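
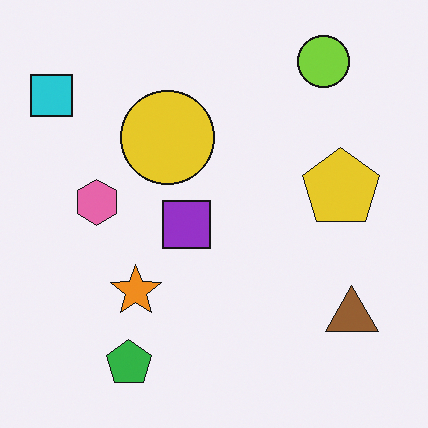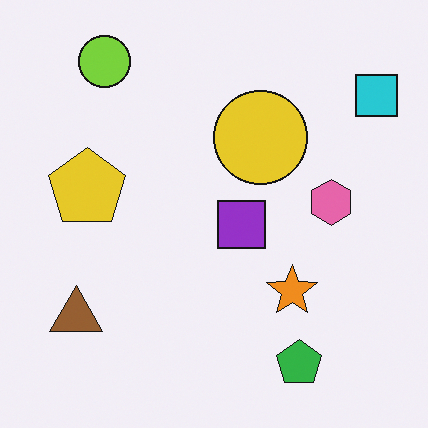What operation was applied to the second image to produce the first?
The image was flipped horizontally (left ↔ right).

The cyan square is in the top-right of the second image and the top-left of the first — shapes on opposite sides of the vertical midline have swapped in a mirror flip.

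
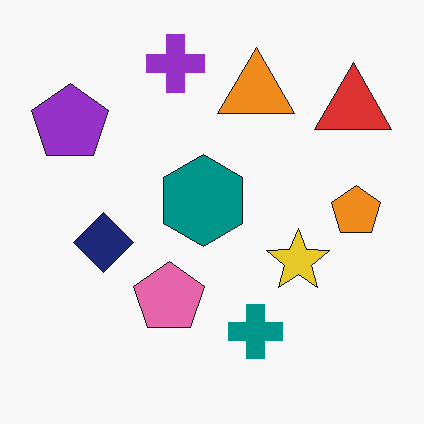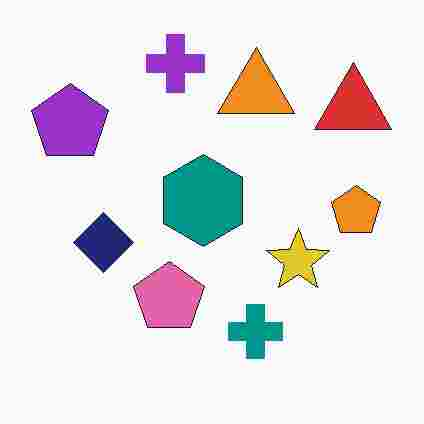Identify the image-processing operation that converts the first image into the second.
The transformation is: degraded with heavy JPEG compression.

Blocky 8×8 compression artifacts appear around shape edges and the flat background shows ringing — characteristic JPEG degradation.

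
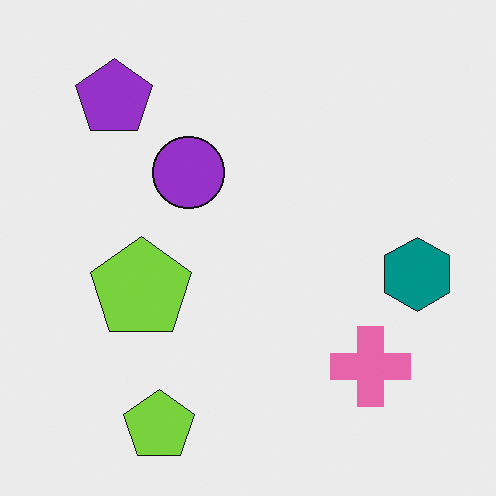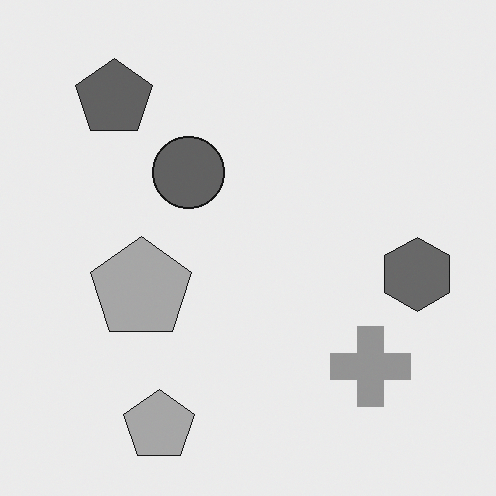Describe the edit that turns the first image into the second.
Converted to grayscale.

All color is removed — every shape is now a shade of grey.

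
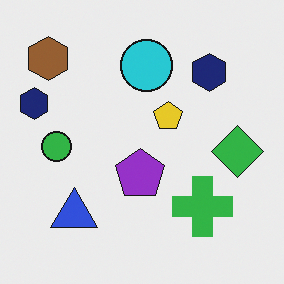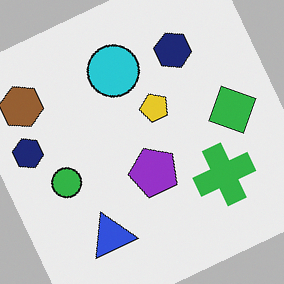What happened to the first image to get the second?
The second image is the first rotated counter-clockwise by a moderate amount.

Every shape is tilted by the same angle and the image corners show triangular fill wedges — a whole-image rotation by a non-right angle.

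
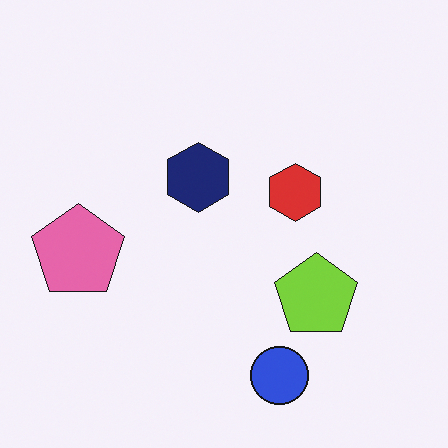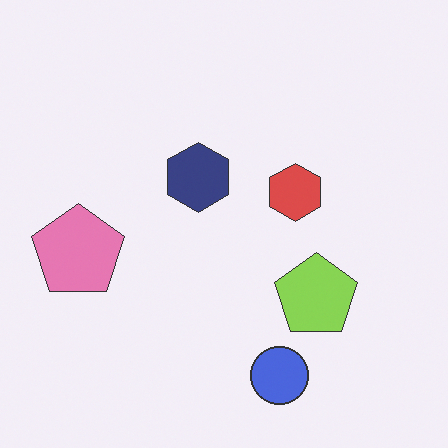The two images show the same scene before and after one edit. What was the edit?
The second image is the first given slightly reduced contrast.

Tones are pushed toward mid-grey across the whole image — a global contrast change.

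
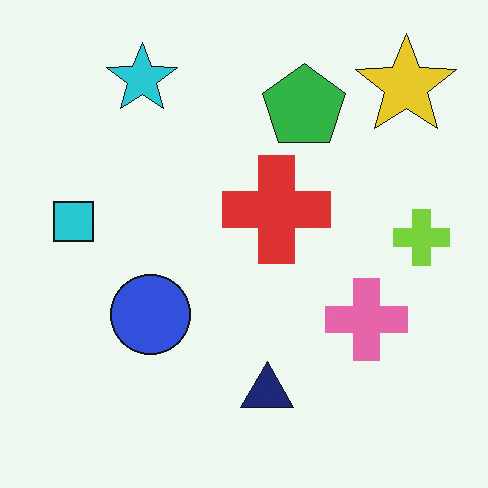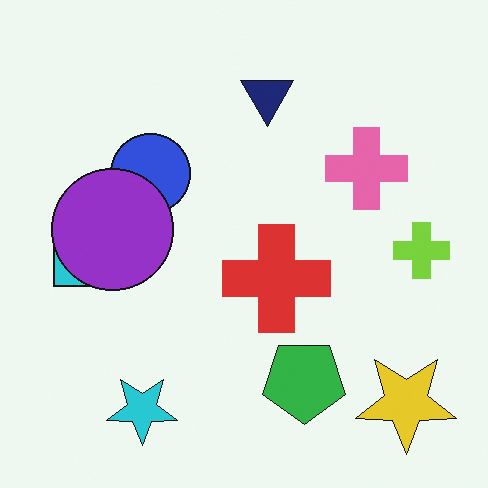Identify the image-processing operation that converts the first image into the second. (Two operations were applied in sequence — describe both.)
The second image is the first flipped vertically (top ↔ bottom), then overlaid with an additional purple circle.

The cyan star is in the top-left of the first image and the bottom-left of the second — shapes on opposite sides of the horizontal midline have swapped in a mirror flip. A purple circle appears in the second image that is absent from the first.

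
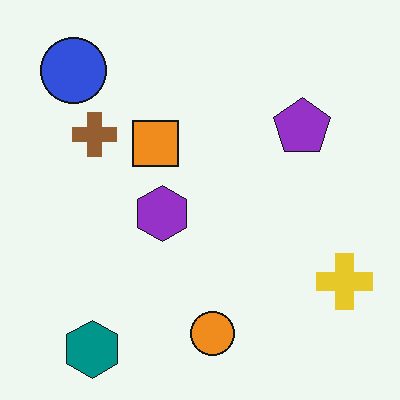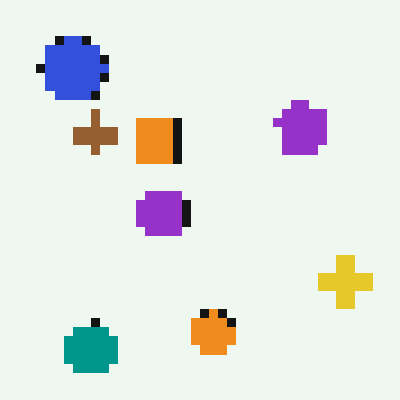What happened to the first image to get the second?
This is the original image coarsely pixelated.

Shapes are reduced to large square blocks; fine edges and outlines are lost — a downscale-then-upscale (mosaic) effect.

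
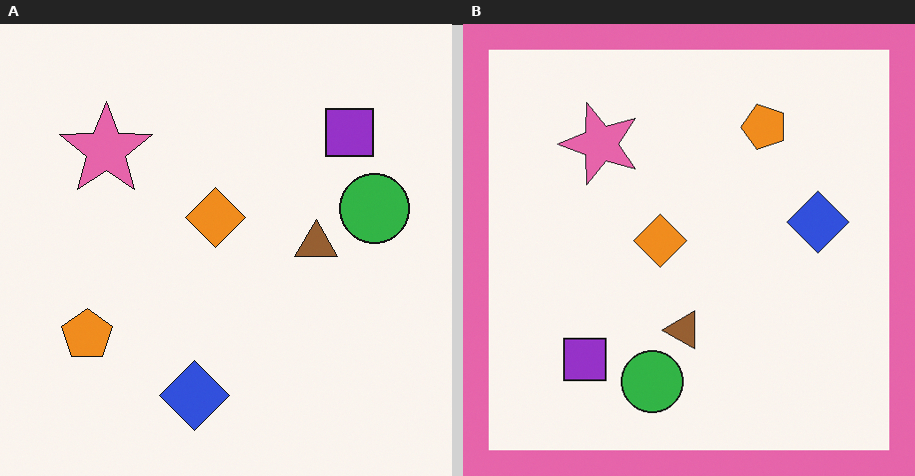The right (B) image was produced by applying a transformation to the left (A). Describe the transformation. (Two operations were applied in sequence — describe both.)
It was transposed (reflected across the top-left ↔ bottom-right diagonal), then framed with a pink border.

Shapes have swapped their row and column positions — what was in the top-right is now in the bottom-left — a diagonal reflection. A solid pink frame runs around the edge of the right (B) image, with the content slightly shrunk inside it.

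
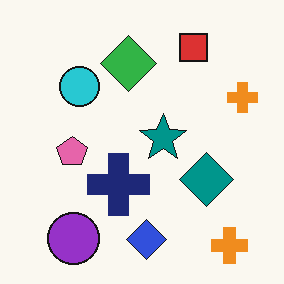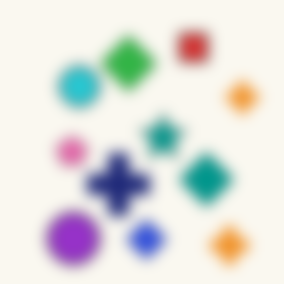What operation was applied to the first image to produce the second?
It was heavily blurred.

Shape edges and outlines are uniformly softened across the whole image.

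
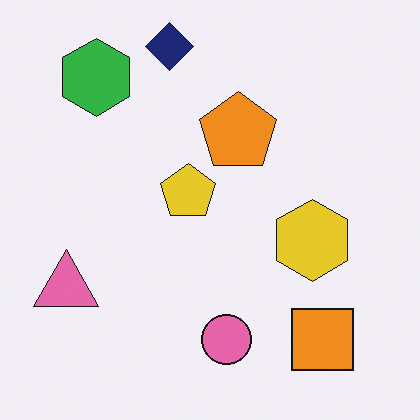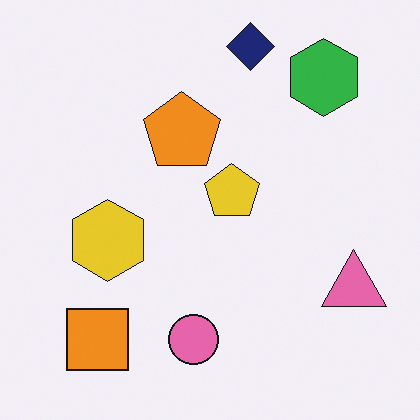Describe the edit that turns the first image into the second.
The image was flipped horizontally (left ↔ right).

The pink triangle is in the bottom-left of the first image and the bottom-right of the second — shapes on opposite sides of the vertical midline have swapped in a mirror flip.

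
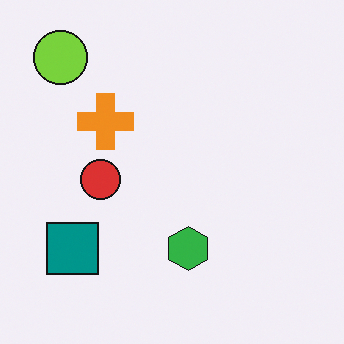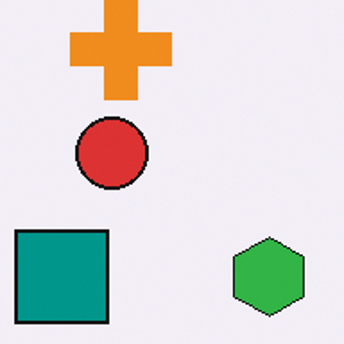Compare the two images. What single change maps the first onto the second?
The transformation is: cropped to a noticeably smaller region and rescaled.

The visible shapes are larger and the field of view is narrower; shapes near the original edges may be partly or wholly outside the frame — a crop-and-rescale.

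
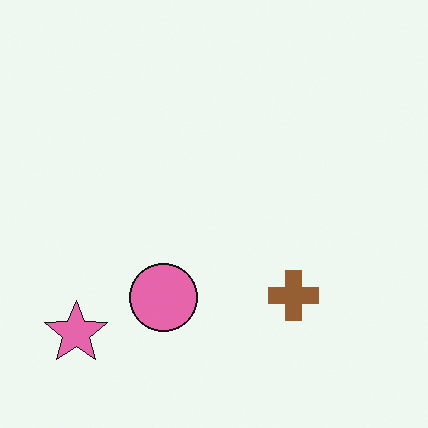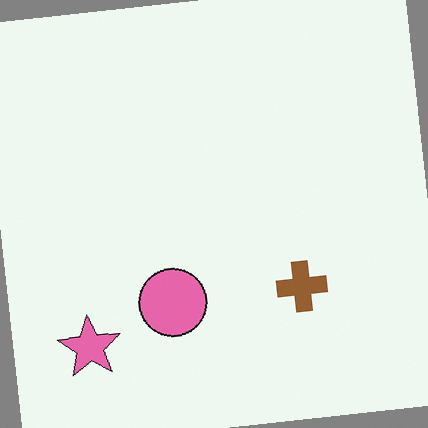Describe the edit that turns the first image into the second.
The transformation is: rotated counter-clockwise by a slight angle.

Every shape is tilted by the same angle and the image corners show triangular fill wedges — a whole-image rotation by a non-right angle.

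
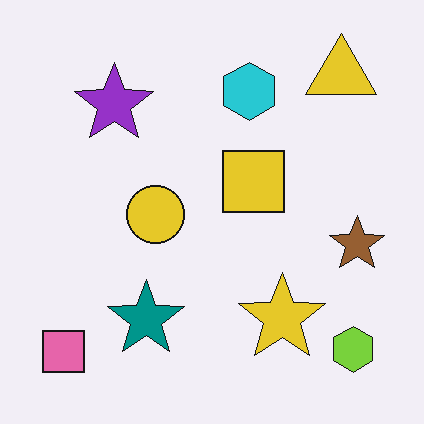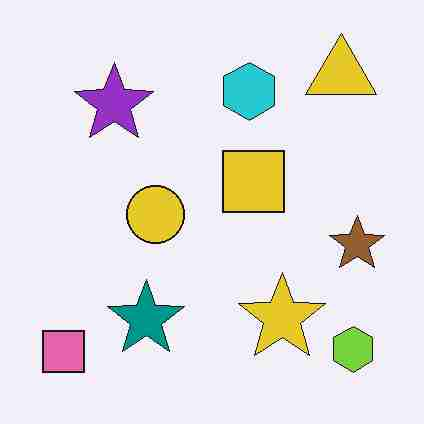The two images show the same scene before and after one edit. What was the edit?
The transformation is: degraded with heavy JPEG compression.

Blocky 8×8 compression artifacts appear around shape edges and the flat background shows ringing — characteristic JPEG degradation.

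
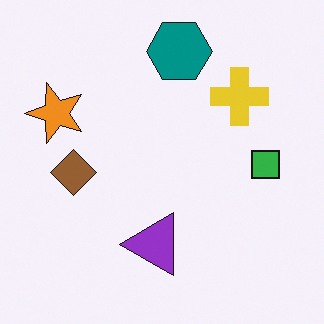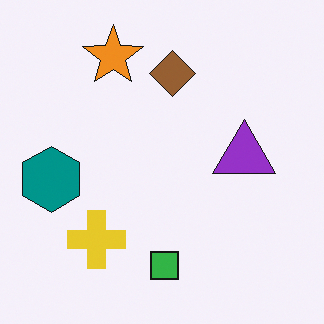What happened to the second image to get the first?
The image was transposed (reflected across the top-left ↔ bottom-right diagonal).

Shapes have swapped their row and column positions — what was in the top-right is now in the bottom-left — a diagonal reflection.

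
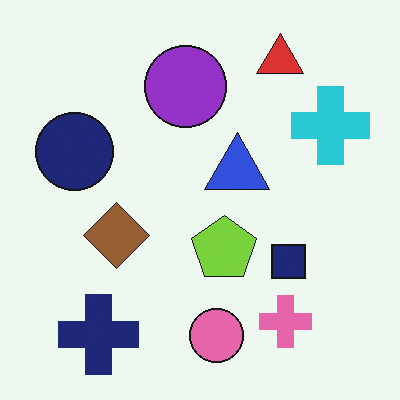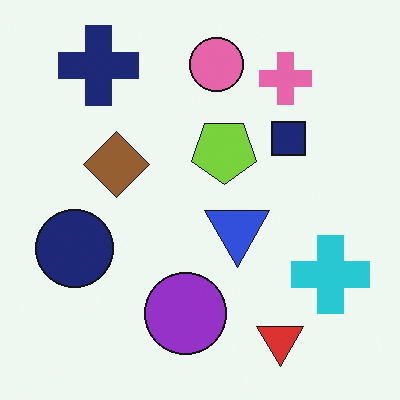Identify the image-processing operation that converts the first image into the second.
The image was flipped vertically (top ↔ bottom).

The red triangle is in the top-right of the first image and the bottom-right of the second — shapes on opposite sides of the horizontal midline have swapped in a mirror flip.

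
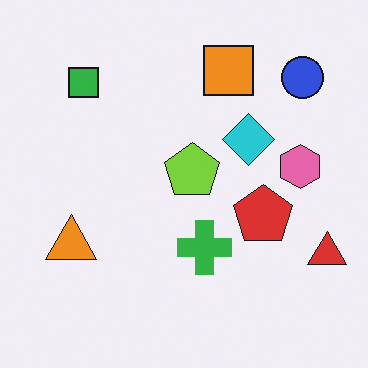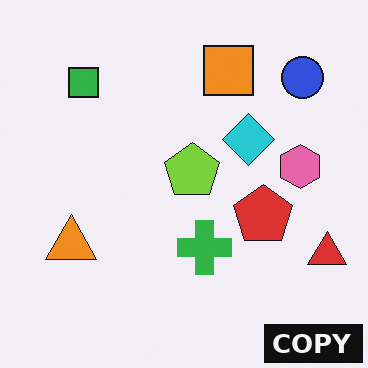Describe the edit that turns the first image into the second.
This is the original image watermarked with the text "COPY" in the lower-right corner.

A dark label reading "COPY" appears in the lower-right corner.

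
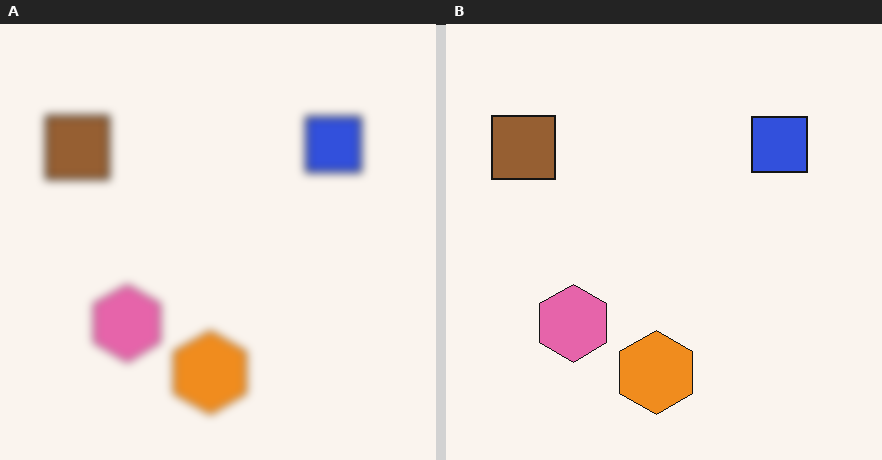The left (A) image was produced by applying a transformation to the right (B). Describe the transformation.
The image was moderately blurred.

Shape edges and outlines are uniformly softened across the whole image.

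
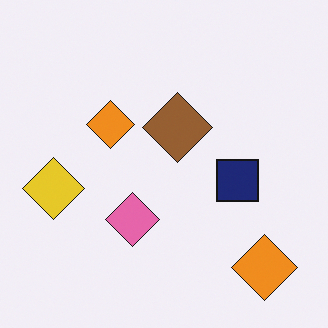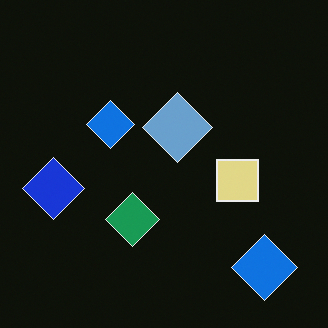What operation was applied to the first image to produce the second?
Color-inverted (negative).

The light background has become dark and every shape's color is its complement — a photographic negative.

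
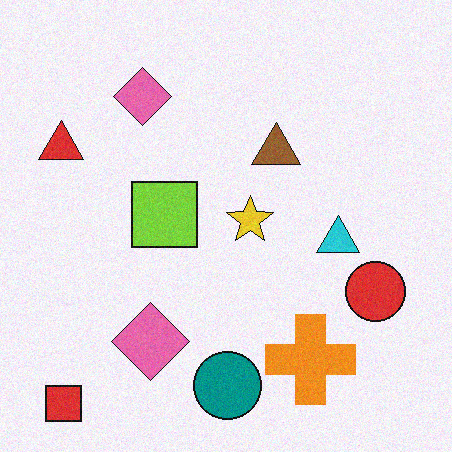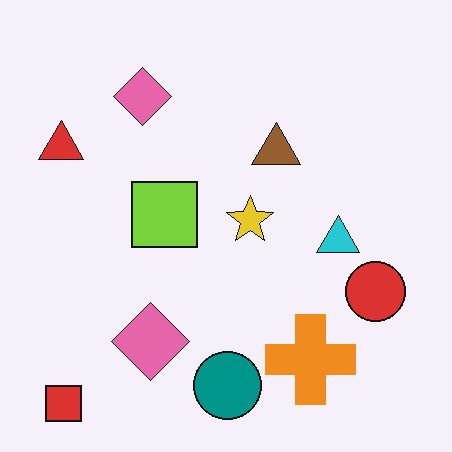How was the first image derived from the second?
The transformation is: degraded with a light layer of grain.

Random speckle covers the whole image, including the flat background.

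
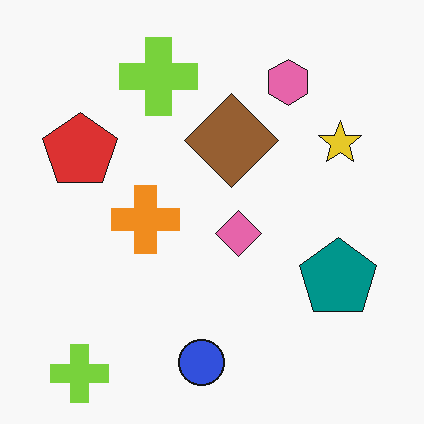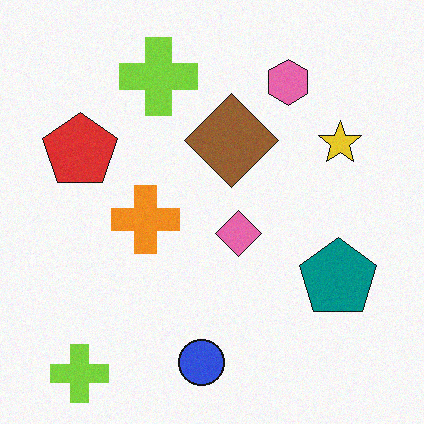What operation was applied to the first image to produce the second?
This is the original image degraded with a light layer of grain.

Random speckle covers the whole image, including the flat background.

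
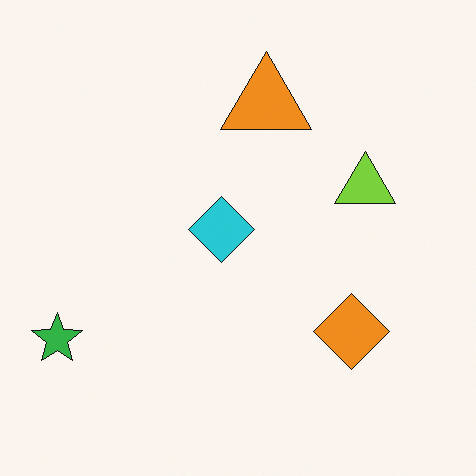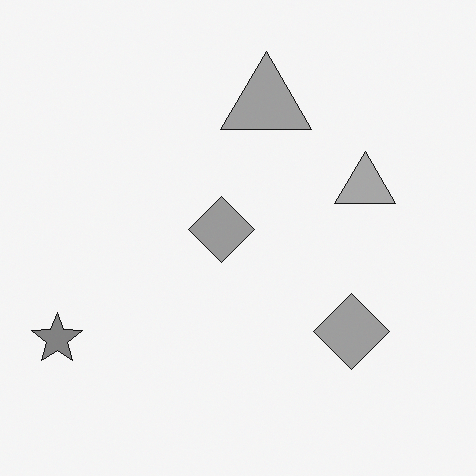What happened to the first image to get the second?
It was converted to grayscale.

All color is removed — every shape is now a shade of grey.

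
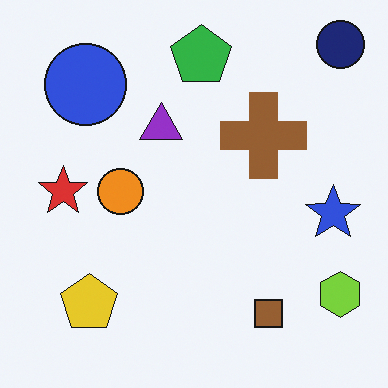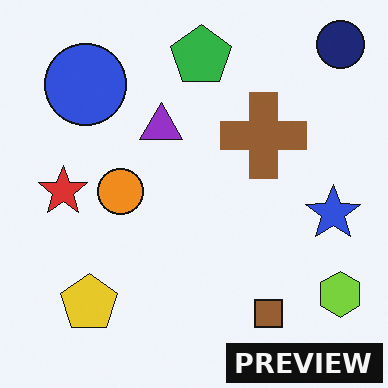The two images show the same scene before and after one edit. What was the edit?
This is the original image watermarked with the text "PREVIEW" in the lower-right corner.

A dark label reading "PREVIEW" appears in the lower-right corner.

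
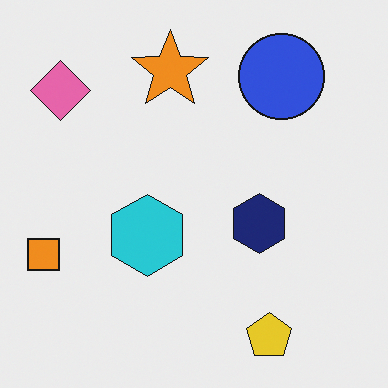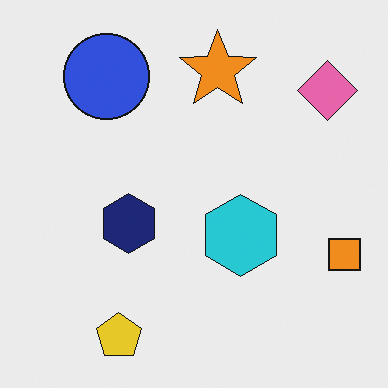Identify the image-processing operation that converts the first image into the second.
It was flipped horizontally (left ↔ right).

The orange square is in the left of the first image and the right of the second — shapes on opposite sides of the vertical midline have swapped in a mirror flip.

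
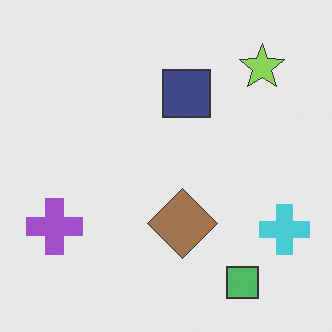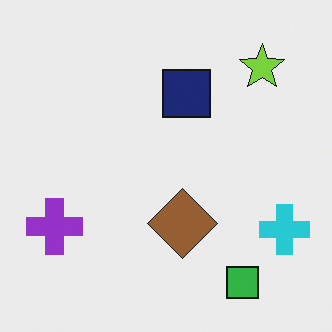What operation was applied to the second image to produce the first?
The image was given slightly reduced contrast.

Tones are pushed toward mid-grey across the whole image — a global contrast change.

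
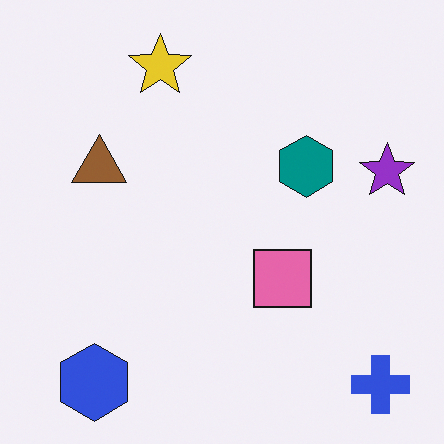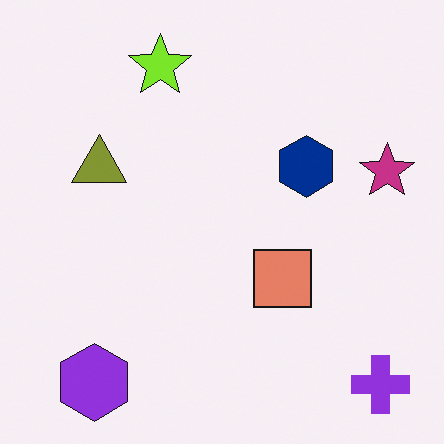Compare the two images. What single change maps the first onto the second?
The transformation is: hue-shifted slightly.

Every shape's color has rotated by the same amount around the hue wheel — a uniform hue shift.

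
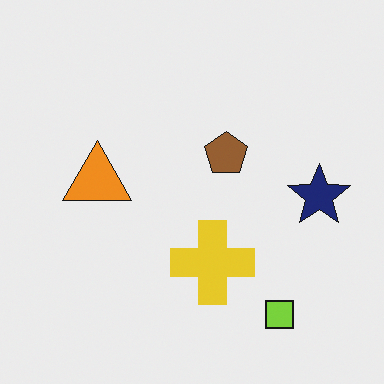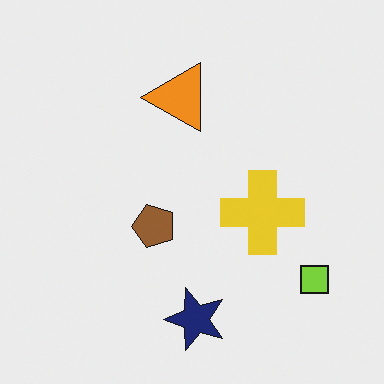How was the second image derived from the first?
Transposed (reflected across the top-left ↔ bottom-right diagonal).

Shapes have swapped their row and column positions — what was in the top-right is now in the bottom-left — a diagonal reflection.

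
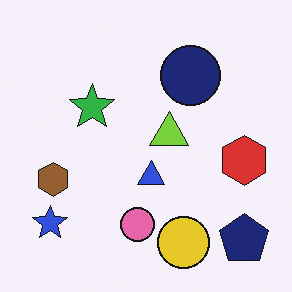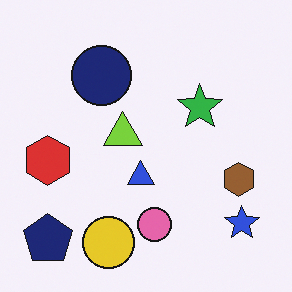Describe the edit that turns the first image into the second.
It was flipped horizontally (left ↔ right).

The red hexagon is in the right of the first image and the left of the second — shapes on opposite sides of the vertical midline have swapped in a mirror flip.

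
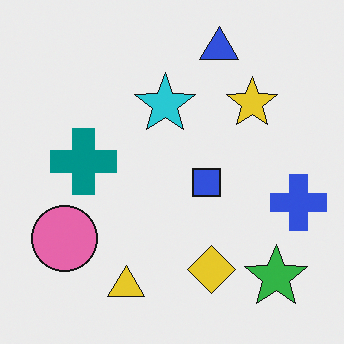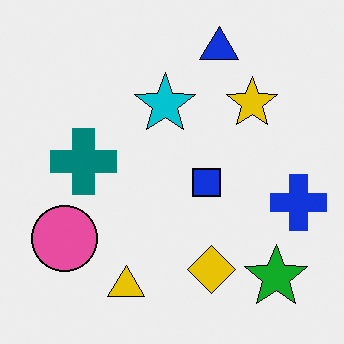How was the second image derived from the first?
This is the original image given slightly increased contrast.

Tones are pushed away from mid-grey across the whole image — a global contrast change.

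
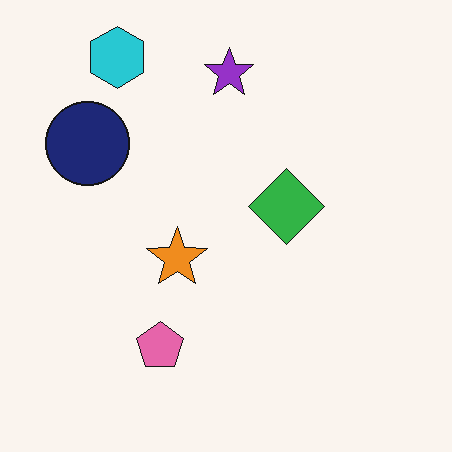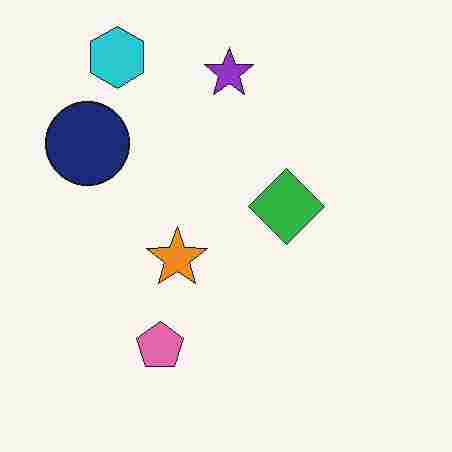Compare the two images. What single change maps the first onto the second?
Heavily JPEG-compressed with obvious blocking artifacts.

Blocky 8×8 compression artifacts appear around shape edges and the flat background shows ringing — characteristic JPEG degradation.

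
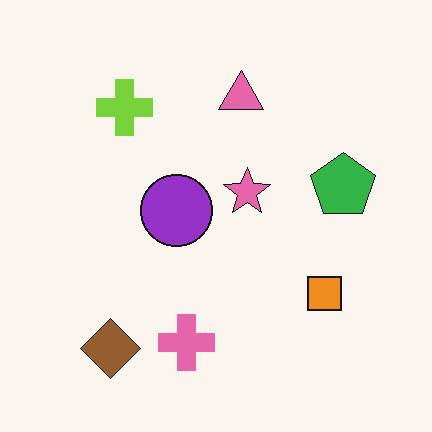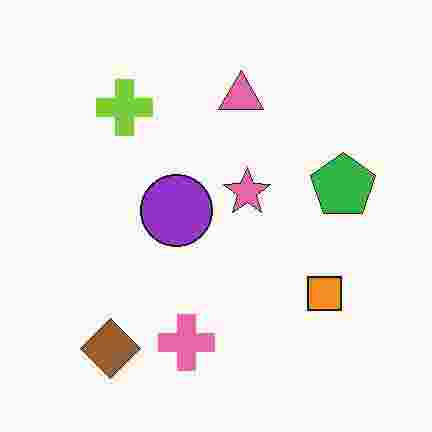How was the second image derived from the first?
The transformation is: heavily JPEG-compressed with obvious blocking artifacts.

Blocky 8×8 compression artifacts appear around shape edges and the flat background shows ringing — characteristic JPEG degradation.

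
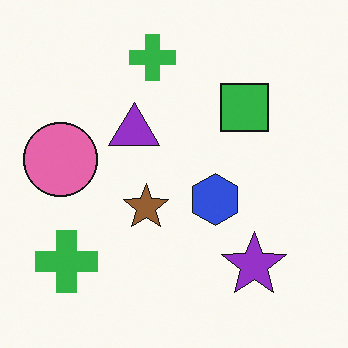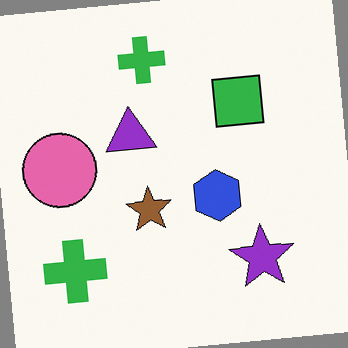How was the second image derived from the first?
This is the original image rotated counter-clockwise by a few degrees.

Every shape is tilted by the same angle and the image corners show triangular fill wedges — a whole-image rotation by a non-right angle.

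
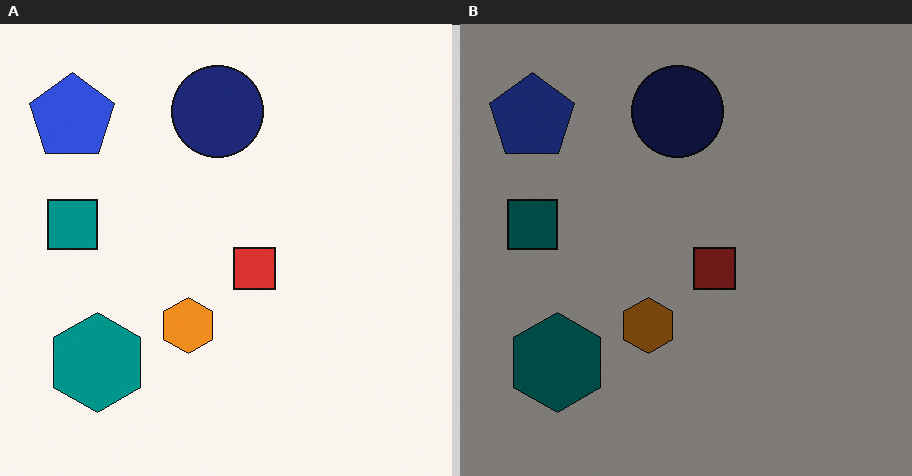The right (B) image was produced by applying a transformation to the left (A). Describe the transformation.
It was substantially darkened.

Every pixel — background and shapes alike — is uniformly darkened.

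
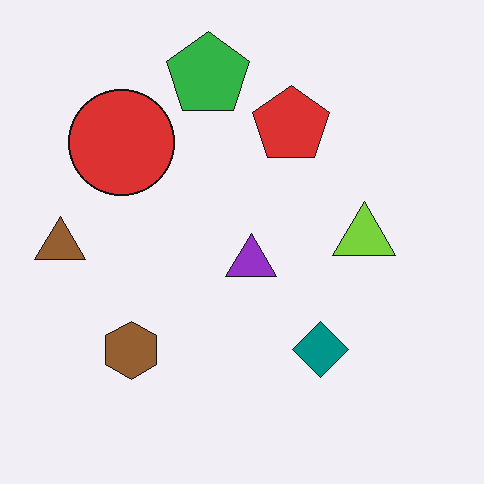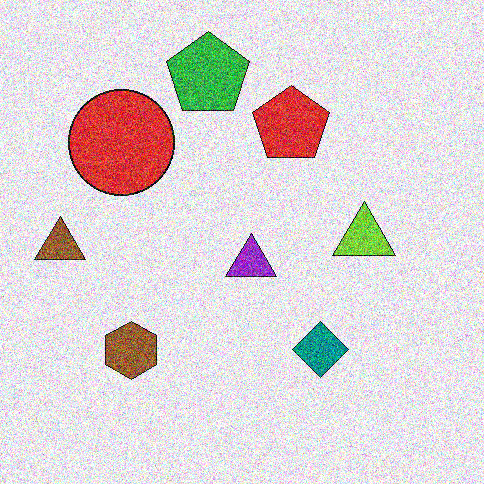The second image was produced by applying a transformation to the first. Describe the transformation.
This is the original image degraded with heavy additive noise.

Random speckle covers the whole image, including the flat background.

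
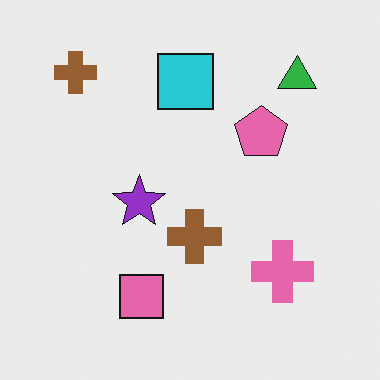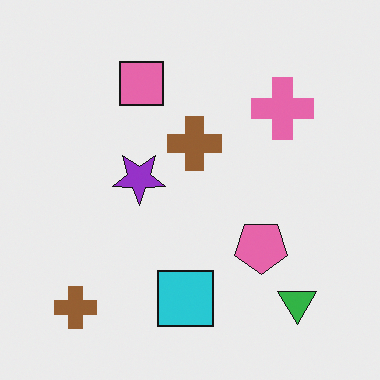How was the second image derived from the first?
This is the original image flipped vertically (top ↔ bottom).

The green triangle is in the top-right of the first image and the bottom-right of the second — shapes on opposite sides of the horizontal midline have swapped in a mirror flip.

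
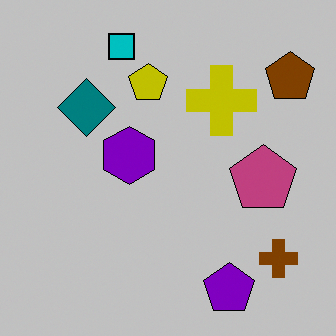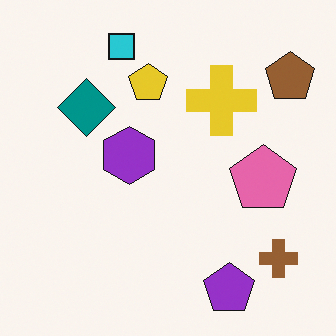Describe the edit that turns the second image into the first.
The image was aggressively posterized.

Each flat color has snapped to a coarser quantized level — most visibly, the near-white background has dropped to a flat grey.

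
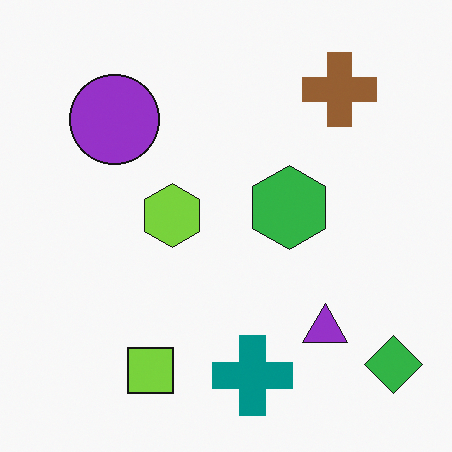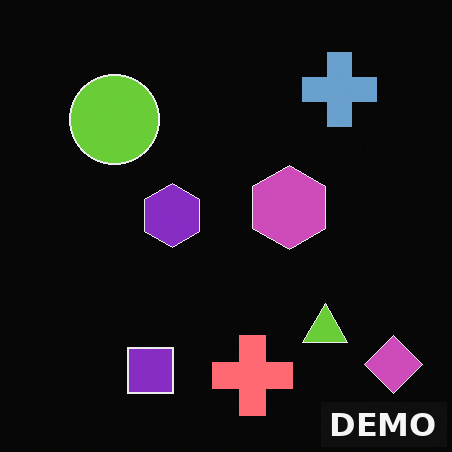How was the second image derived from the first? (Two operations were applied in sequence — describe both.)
The image was color-inverted (negative), then watermarked with the text "DEMO" in the lower-right corner.

The light background has become dark and every shape's color is its complement — a photographic negative. A dark label reading "DEMO" appears in the lower-right corner.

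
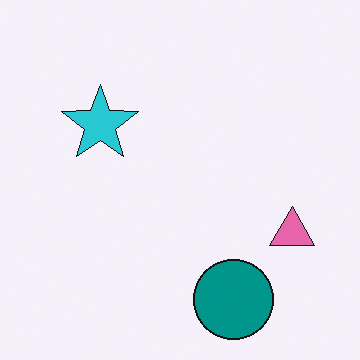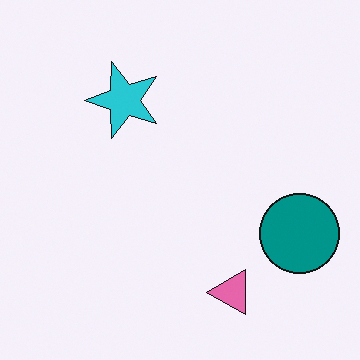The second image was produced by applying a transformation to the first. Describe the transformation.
The transformation is: transposed (reflected across the top-left ↔ bottom-right diagonal).

Shapes have swapped their row and column positions — what was in the top-right is now in the bottom-left — a diagonal reflection.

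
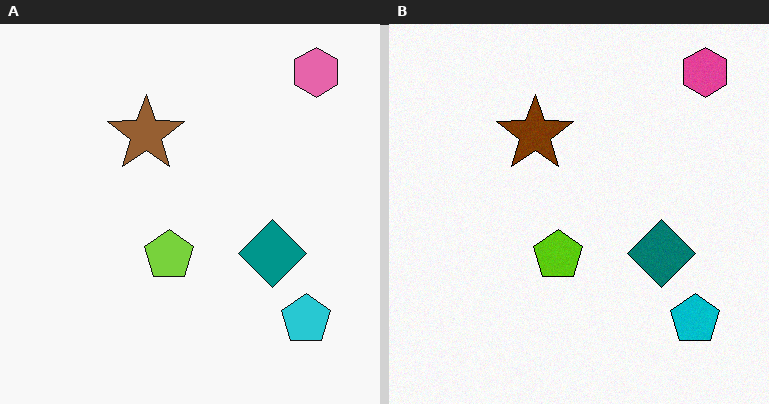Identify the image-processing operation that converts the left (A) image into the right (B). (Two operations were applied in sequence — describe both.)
Given slightly increased contrast, then degraded with subtle gaussian noise.

Tones are pushed away from mid-grey across the whole image — a global contrast change. Random speckle covers the whole image, including the flat background.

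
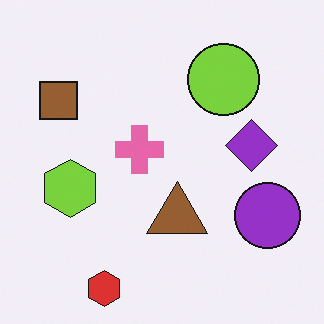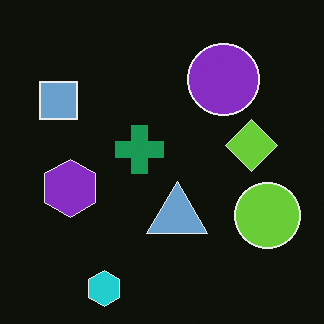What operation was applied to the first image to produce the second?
The image was color-inverted (negative).

The light background has become dark and every shape's color is its complement — a photographic negative.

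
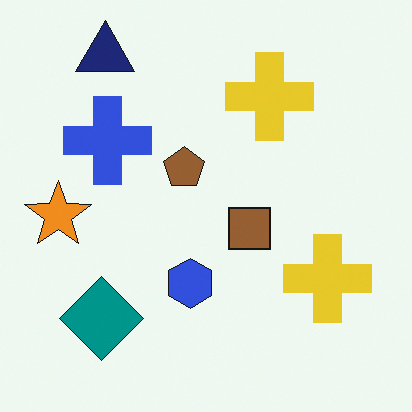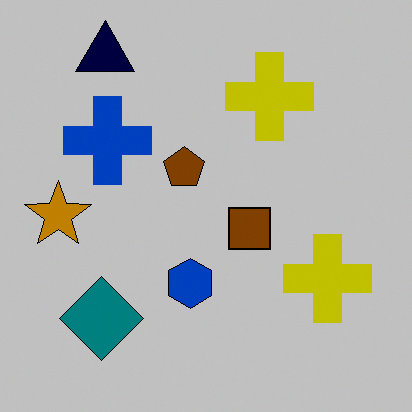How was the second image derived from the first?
The image was aggressively posterized.

Each flat color has snapped to a coarser quantized level — most visibly, the near-white background has dropped to a flat grey.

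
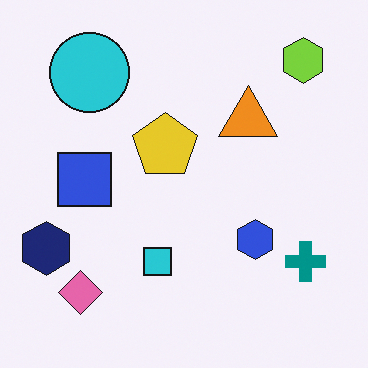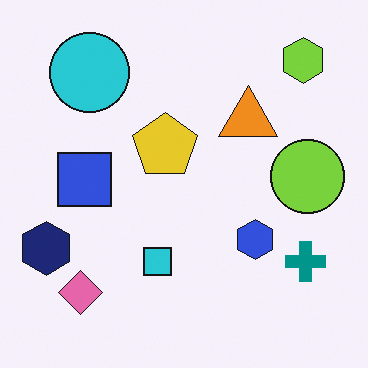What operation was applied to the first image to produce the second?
This is the original image overlaid with an additional lime circle.

A lime circle appears in the second image that is absent from the first.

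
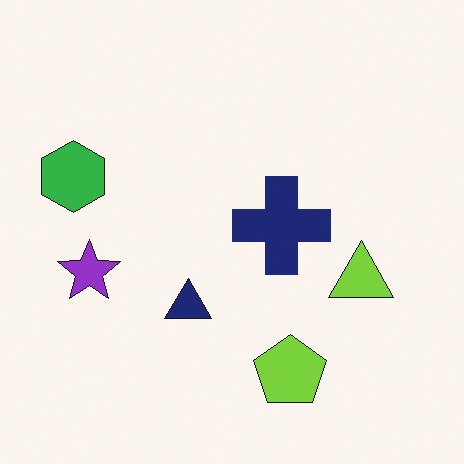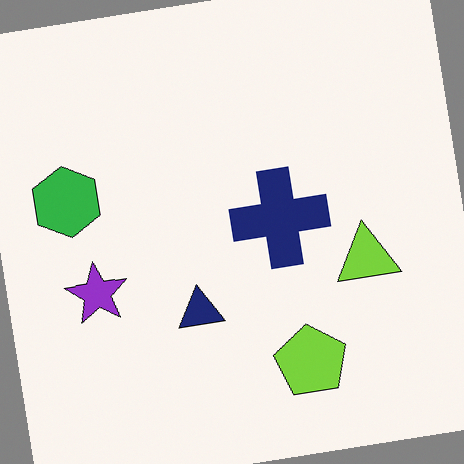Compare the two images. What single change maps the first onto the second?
It was rotated counter-clockwise by a small amount.

Every shape is tilted by the same angle and the image corners show triangular fill wedges — a whole-image rotation by a non-right angle.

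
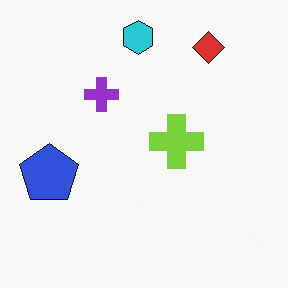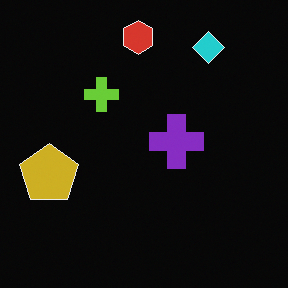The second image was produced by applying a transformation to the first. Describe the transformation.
Color-inverted (negative).

The light background has become dark and every shape's color is its complement — a photographic negative.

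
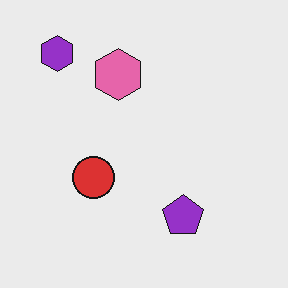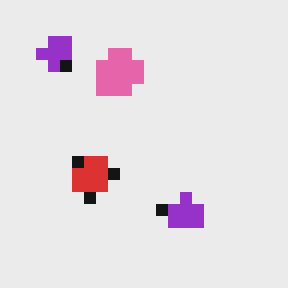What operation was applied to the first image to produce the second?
The second image is the first coarsely pixelated.

Shapes are reduced to large square blocks; fine edges and outlines are lost — a downscale-then-upscale (mosaic) effect.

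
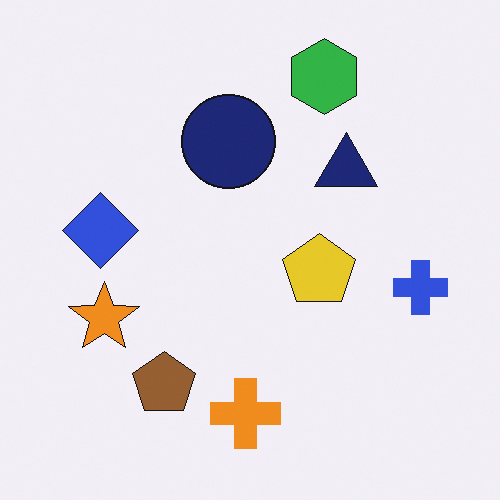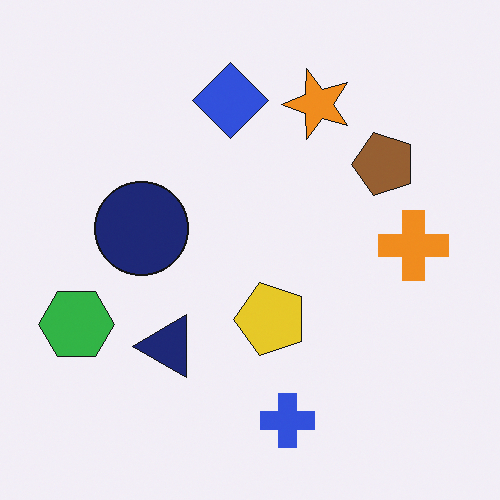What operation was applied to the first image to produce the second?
The transformation is: transposed (reflected across the top-left ↔ bottom-right diagonal).

Shapes have swapped their row and column positions — what was in the top-right is now in the bottom-left — a diagonal reflection.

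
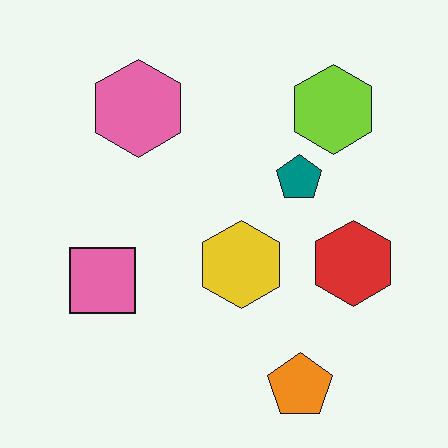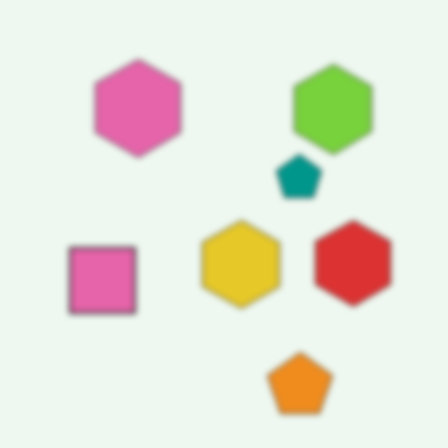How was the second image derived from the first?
Moderately blurred.

Shape edges and outlines are uniformly softened across the whole image.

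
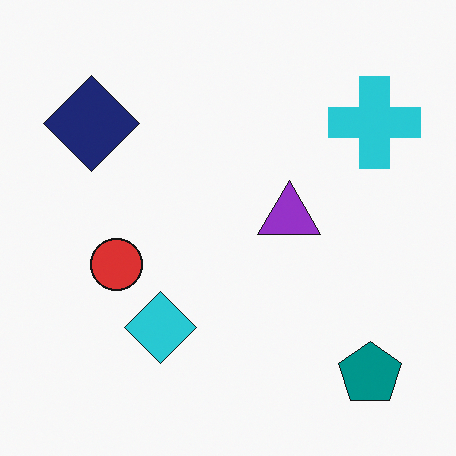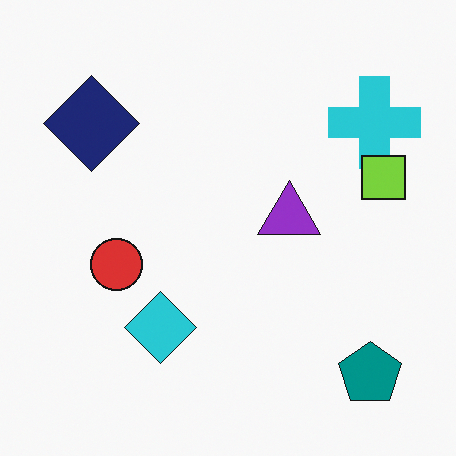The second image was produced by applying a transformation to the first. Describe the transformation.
The transformation is: overlaid with an additional lime square.

A lime square appears in the second image that is absent from the first.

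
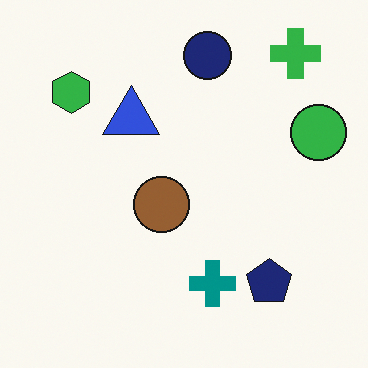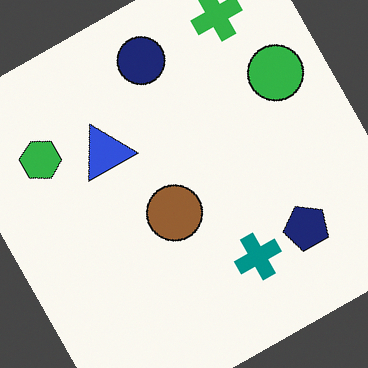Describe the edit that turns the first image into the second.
This is the original image rotated counter-clockwise by a clearly visible amount.

Every shape is tilted by the same angle and the image corners show triangular fill wedges — a whole-image rotation by a non-right angle.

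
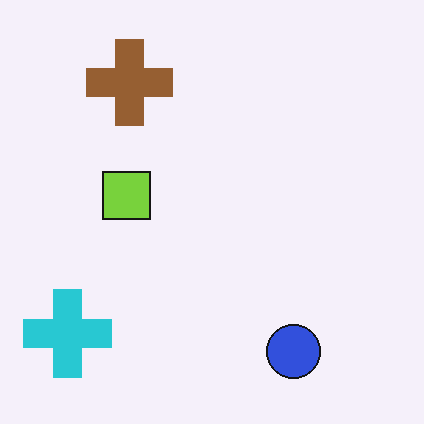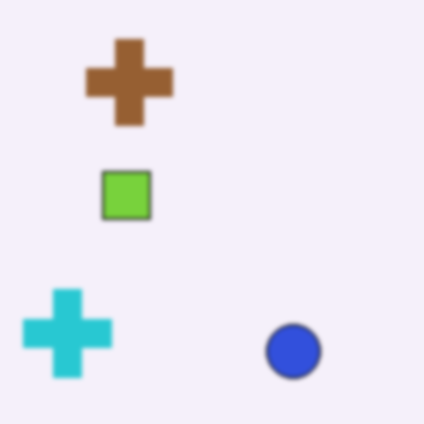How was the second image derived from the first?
The second image is the first lightly blurred.

Shape edges and outlines are uniformly softened across the whole image.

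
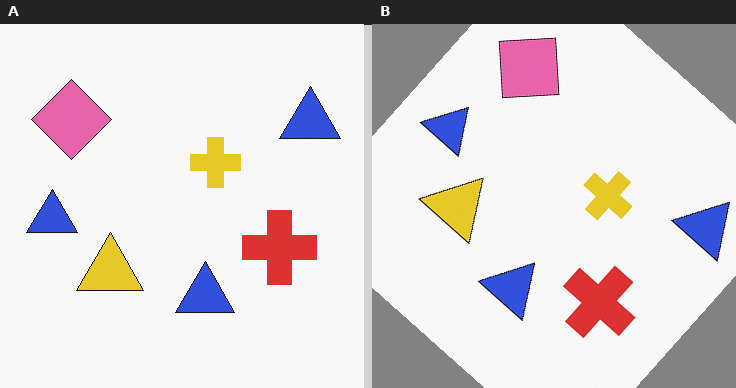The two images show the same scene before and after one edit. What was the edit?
It was rotated clockwise by a large amount — several tens of degrees.

Every shape is tilted by the same angle and the image corners show triangular fill wedges — a whole-image rotation by a non-right angle.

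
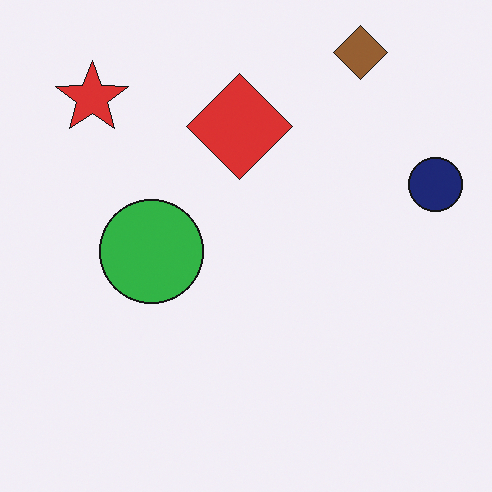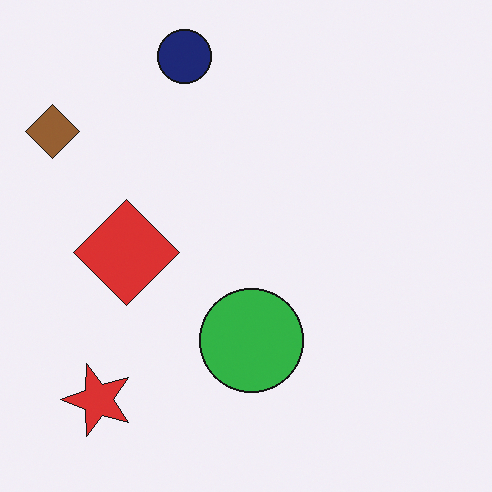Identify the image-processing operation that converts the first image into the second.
The transformation is: rotated 90° counter-clockwise.

The brown diamond sits in the top-right of the first image and the top-left of the second — consistent with a whole-image 90° counter-clockwise rotation.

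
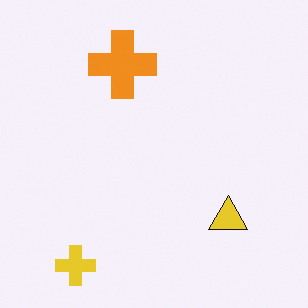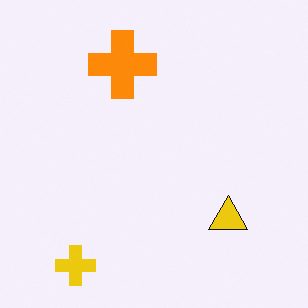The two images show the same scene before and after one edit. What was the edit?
The image was slightly oversaturated.

All colors are more vivid — a global saturation change.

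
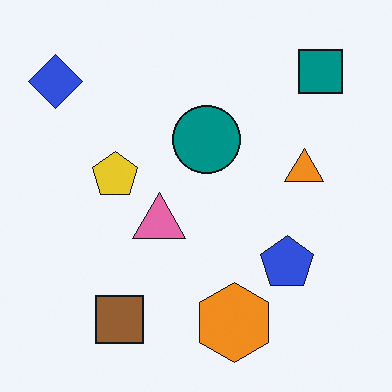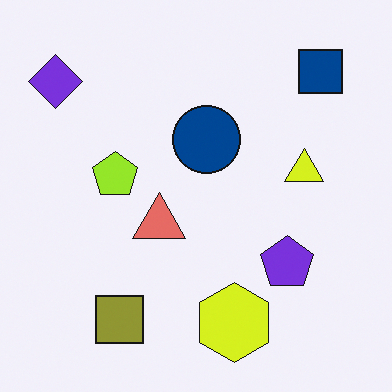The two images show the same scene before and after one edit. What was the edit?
Hue-shifted slightly.

Every shape's color has rotated by the same amount around the hue wheel — a uniform hue shift.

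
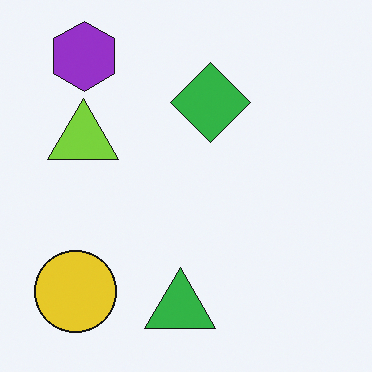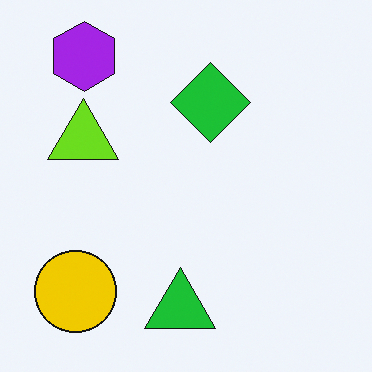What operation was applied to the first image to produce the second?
Slightly oversaturated.

All colors are more vivid — a global saturation change.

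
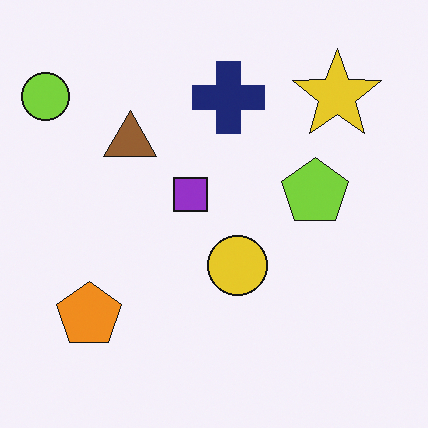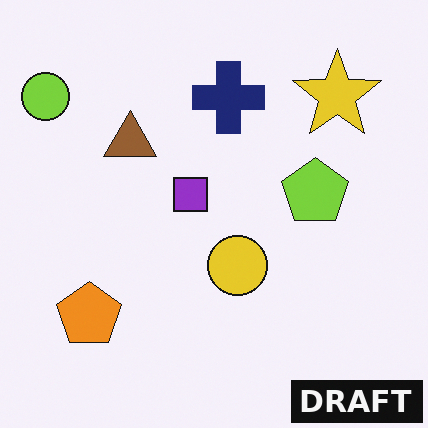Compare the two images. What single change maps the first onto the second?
It was watermarked with the text "DRAFT" in the lower-right corner.

A dark label reading "DRAFT" appears in the lower-right corner.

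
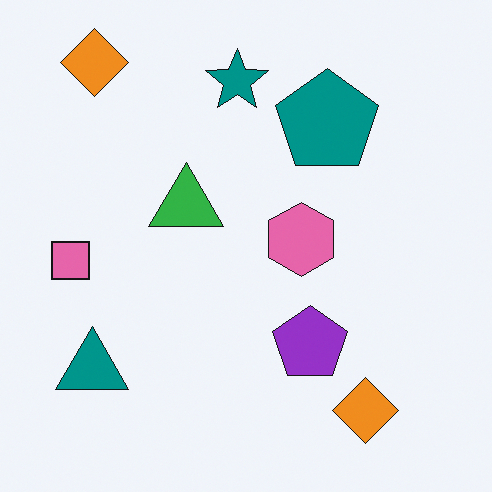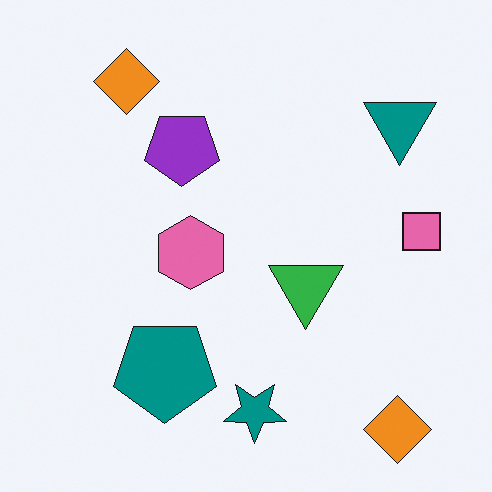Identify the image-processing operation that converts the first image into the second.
The second image is the first rotated 180°.

The teal triangle sits in the bottom-left of the first image and the top-right of the second — consistent with a whole-image 180° rotation.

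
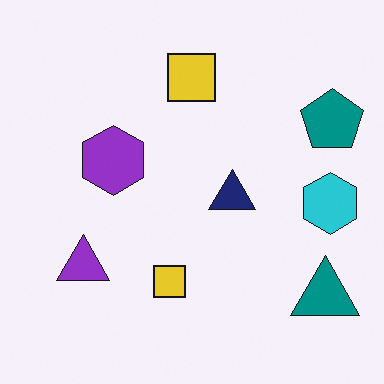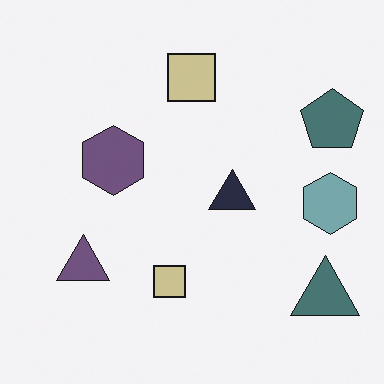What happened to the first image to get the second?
It was heavily desaturated.

All colors are more muted and greyish — a global saturation change.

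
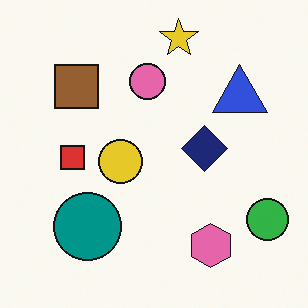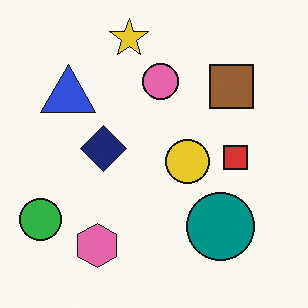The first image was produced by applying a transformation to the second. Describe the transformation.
The transformation is: flipped horizontally (left ↔ right).

The green circle is in the bottom-left of the second image and the bottom-right of the first — shapes on opposite sides of the vertical midline have swapped in a mirror flip.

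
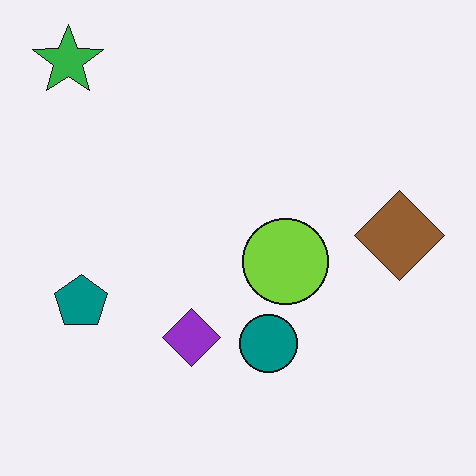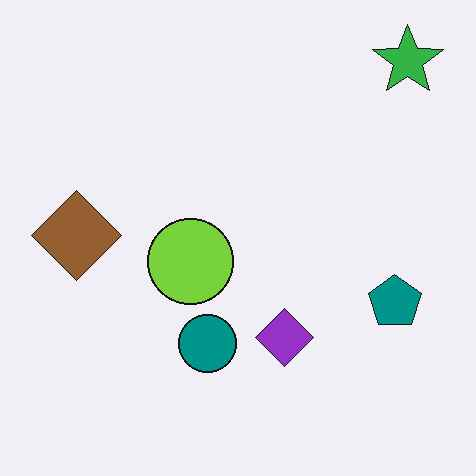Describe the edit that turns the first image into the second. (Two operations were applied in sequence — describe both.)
The second image is the first flipped horizontally (left ↔ right), then given moderate JPEG compression.

The green star is in the top-left of the first image and the top-right of the second — shapes on opposite sides of the vertical midline have swapped in a mirror flip. Blocky 8×8 compression artifacts appear around shape edges and the flat background shows ringing — characteristic JPEG degradation.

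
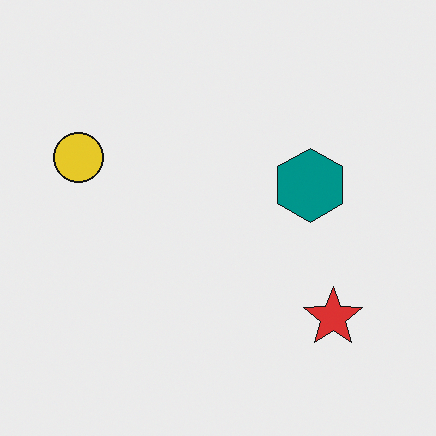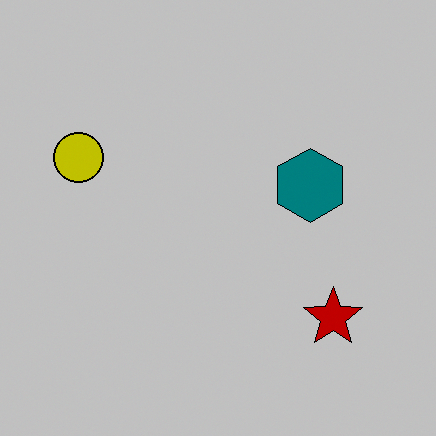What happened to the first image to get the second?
The second image is the first heavily posterized to just a handful of flat colors.

Each flat color has snapped to a coarser quantized level — most visibly, the near-white background has dropped to a flat grey.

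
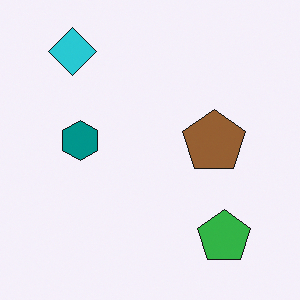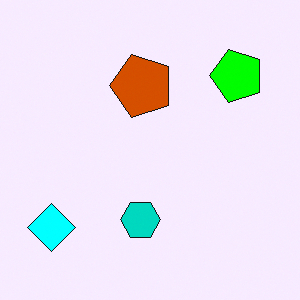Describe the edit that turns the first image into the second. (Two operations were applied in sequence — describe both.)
Rotated 90° counter-clockwise, then made much more vivid (saturation change).

The cyan diamond sits in the top-left of the first image and the bottom-left of the second — consistent with a whole-image 90° counter-clockwise rotation. All colors are more vivid — a global saturation change.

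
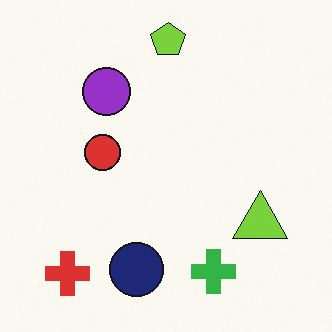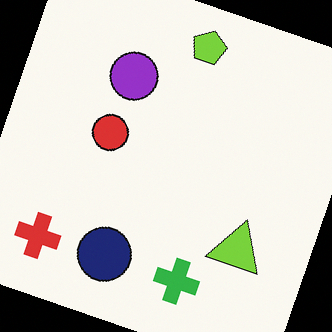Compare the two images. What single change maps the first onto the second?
Rotated clockwise by a moderate amount.

Every shape is tilted by the same angle and the image corners show triangular fill wedges — a whole-image rotation by a non-right angle.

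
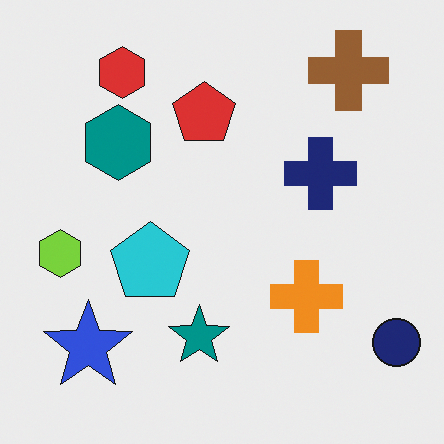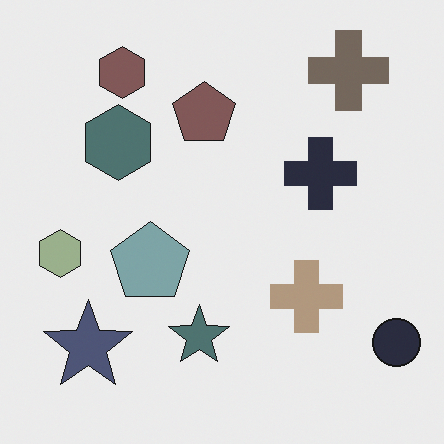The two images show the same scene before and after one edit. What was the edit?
Made much more muted (saturation change).

All colors are more muted and greyish — a global saturation change.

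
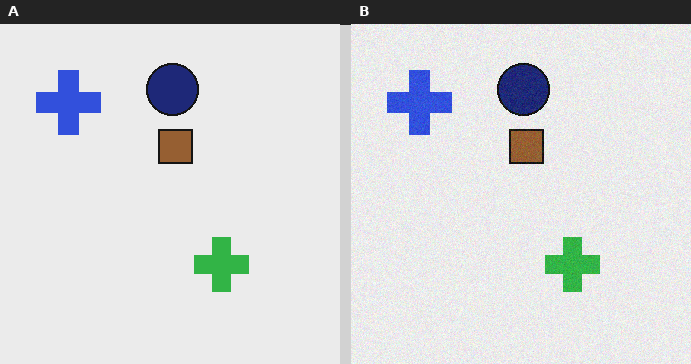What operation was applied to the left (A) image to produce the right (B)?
The transformation is: degraded with a light layer of grain.

Random speckle covers the whole image, including the flat background.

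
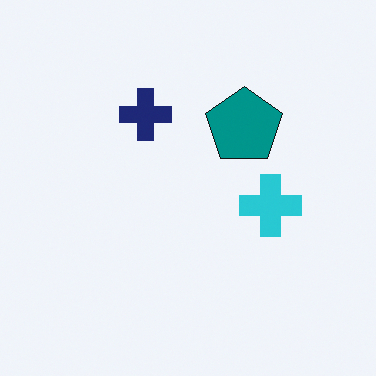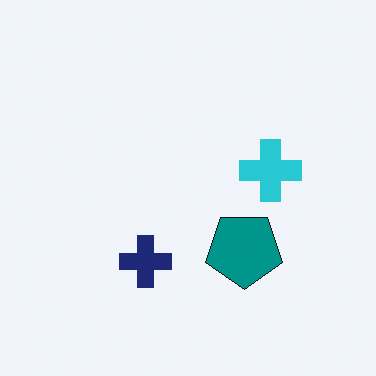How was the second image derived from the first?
The image was flipped vertically (top ↔ bottom).

The navy cross is in the top of the first image and the bottom of the second — shapes on opposite sides of the horizontal midline have swapped in a mirror flip.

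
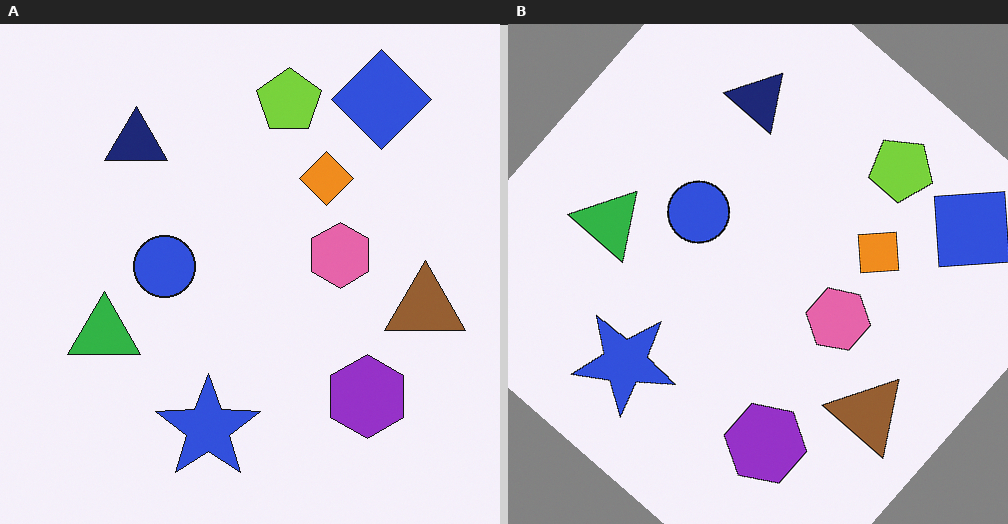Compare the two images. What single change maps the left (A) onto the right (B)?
The image was rotated clockwise by a large amount — several tens of degrees.

Every shape is tilted by the same angle and the image corners show triangular fill wedges — a whole-image rotation by a non-right angle.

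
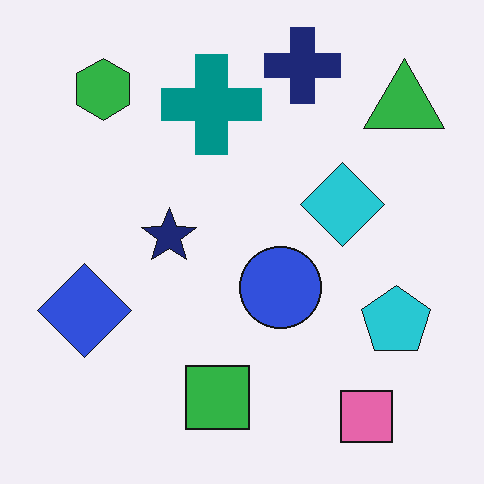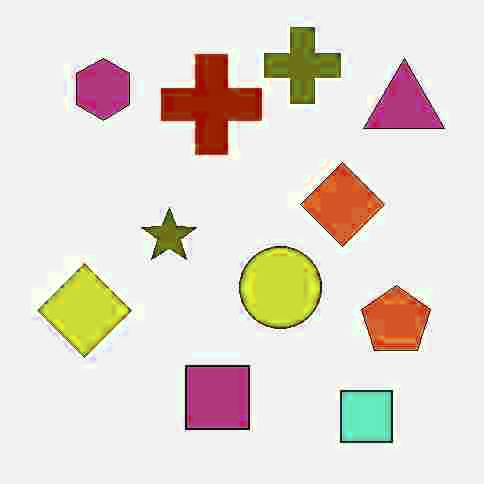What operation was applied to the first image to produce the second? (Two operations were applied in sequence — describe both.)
The second image is the first heavily JPEG-compressed with obvious blocking artifacts, then hue-shifted through roughly half the color wheel.

Blocky 8×8 compression artifacts appear around shape edges and the flat background shows ringing — characteristic JPEG degradation. Every shape's color has rotated by the same amount around the hue wheel — a uniform hue shift.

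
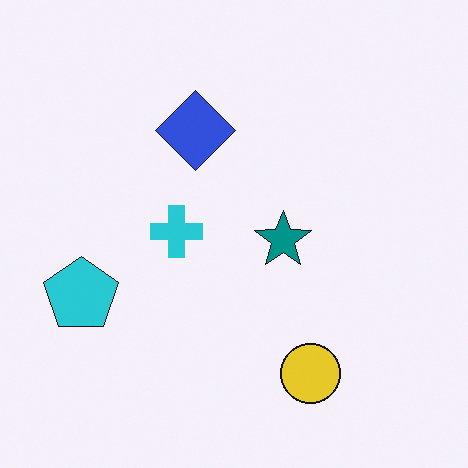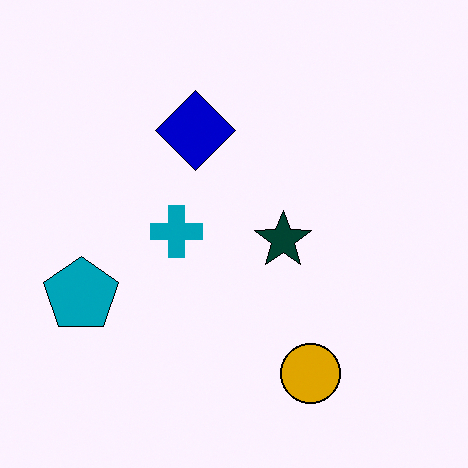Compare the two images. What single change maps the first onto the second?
Given much higher contrast.

Tones are pushed away from mid-grey across the whole image — a global contrast change.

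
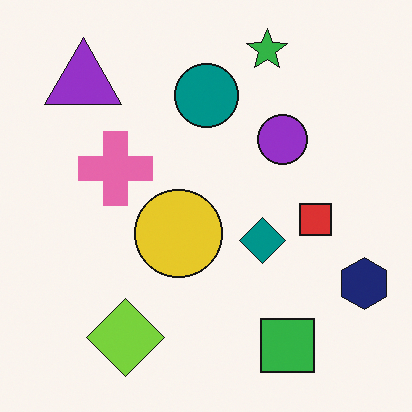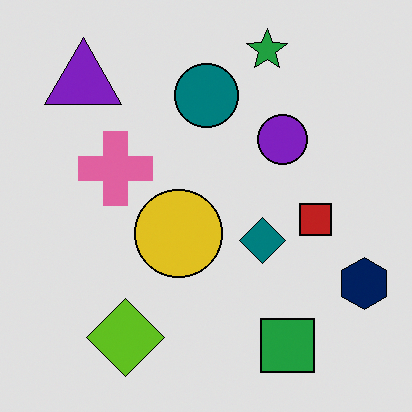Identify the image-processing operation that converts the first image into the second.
The image was moderately posterized.

Each flat color has snapped to a coarser quantized level — most visibly, the near-white background has dropped to a flat grey.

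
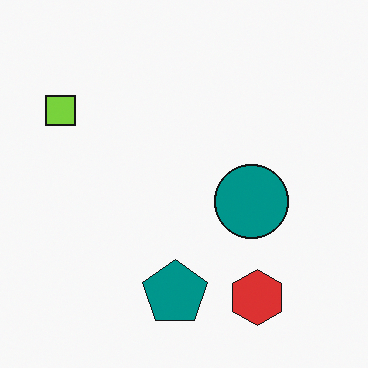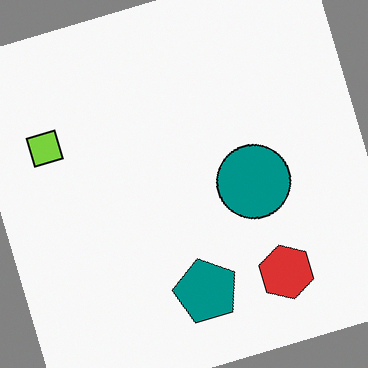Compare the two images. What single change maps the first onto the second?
The image was rotated counter-clockwise by a clearly visible amount.

Every shape is tilted by the same angle and the image corners show triangular fill wedges — a whole-image rotation by a non-right angle.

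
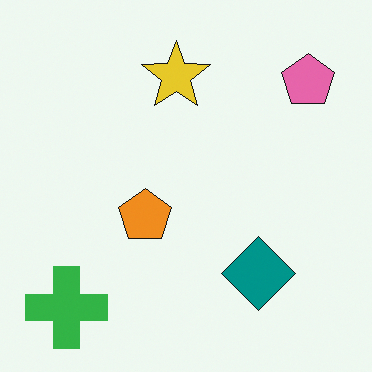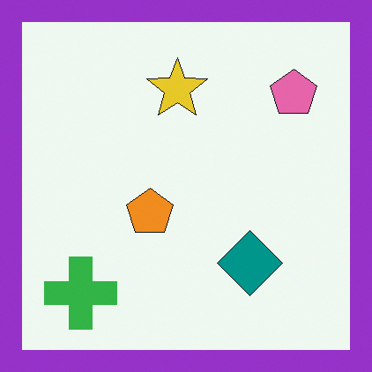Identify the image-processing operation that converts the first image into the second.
The image was framed with a purple border.

A solid purple frame runs around the edge of the second image, with the content slightly shrunk inside it.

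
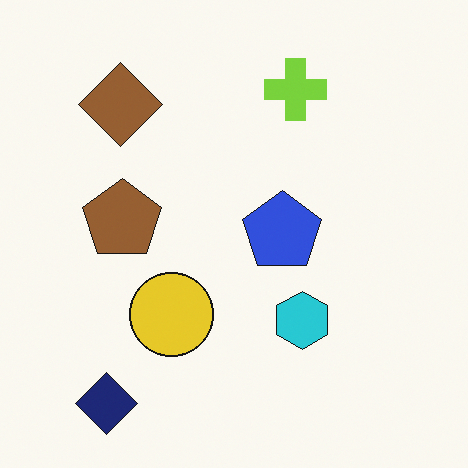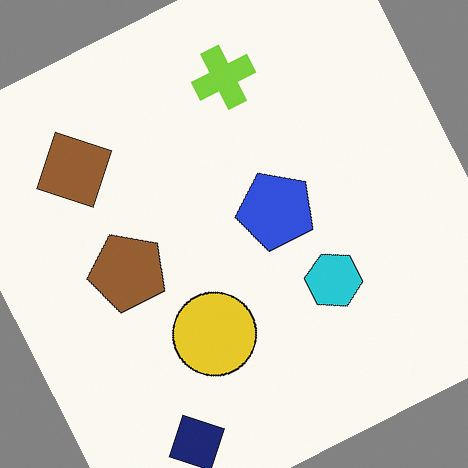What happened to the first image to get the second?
The transformation is: rotated counter-clockwise by a moderate amount.

Every shape is tilted by the same angle and the image corners show triangular fill wedges — a whole-image rotation by a non-right angle.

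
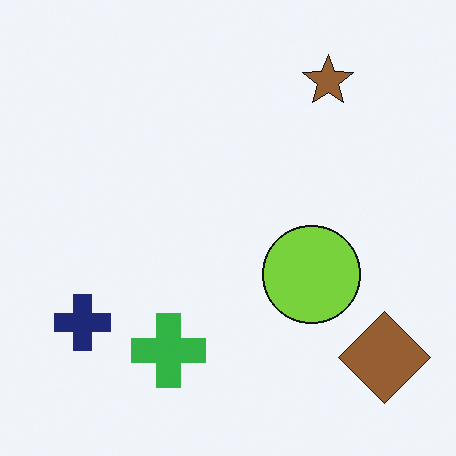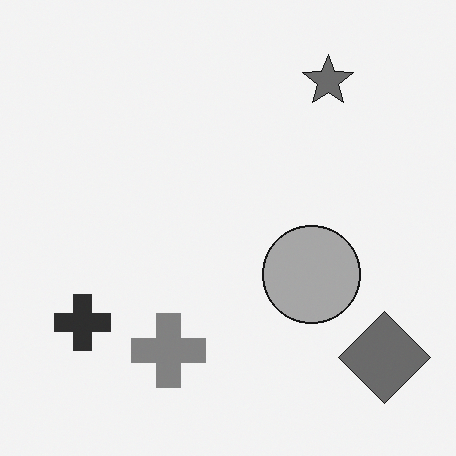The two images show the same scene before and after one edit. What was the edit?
Converted to grayscale.

All color is removed — every shape is now a shade of grey.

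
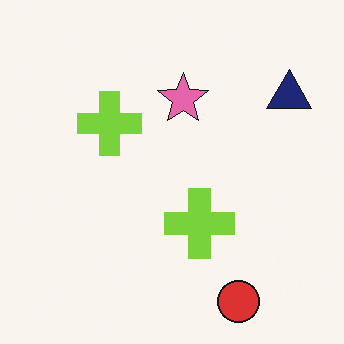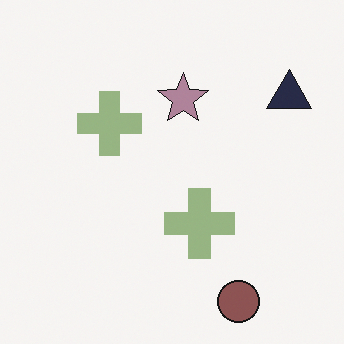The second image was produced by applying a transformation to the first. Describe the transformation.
The image was made much more muted (saturation change).

All colors are more muted and greyish — a global saturation change.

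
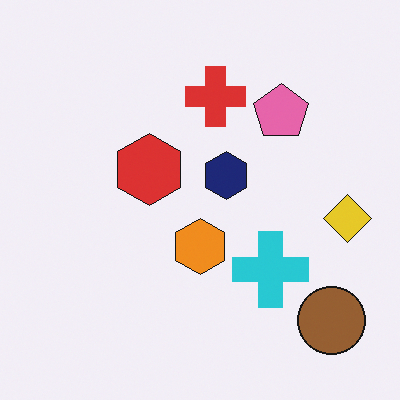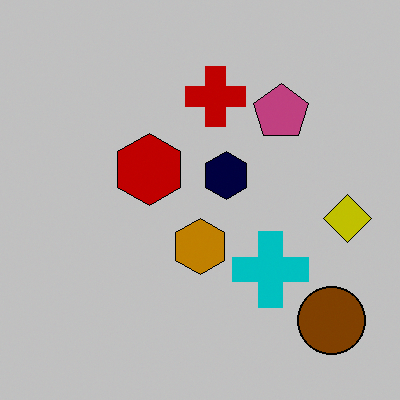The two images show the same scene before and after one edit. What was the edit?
This is the original image heavily posterized to just a handful of flat colors.

Each flat color has snapped to a coarser quantized level — most visibly, the near-white background has dropped to a flat grey.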